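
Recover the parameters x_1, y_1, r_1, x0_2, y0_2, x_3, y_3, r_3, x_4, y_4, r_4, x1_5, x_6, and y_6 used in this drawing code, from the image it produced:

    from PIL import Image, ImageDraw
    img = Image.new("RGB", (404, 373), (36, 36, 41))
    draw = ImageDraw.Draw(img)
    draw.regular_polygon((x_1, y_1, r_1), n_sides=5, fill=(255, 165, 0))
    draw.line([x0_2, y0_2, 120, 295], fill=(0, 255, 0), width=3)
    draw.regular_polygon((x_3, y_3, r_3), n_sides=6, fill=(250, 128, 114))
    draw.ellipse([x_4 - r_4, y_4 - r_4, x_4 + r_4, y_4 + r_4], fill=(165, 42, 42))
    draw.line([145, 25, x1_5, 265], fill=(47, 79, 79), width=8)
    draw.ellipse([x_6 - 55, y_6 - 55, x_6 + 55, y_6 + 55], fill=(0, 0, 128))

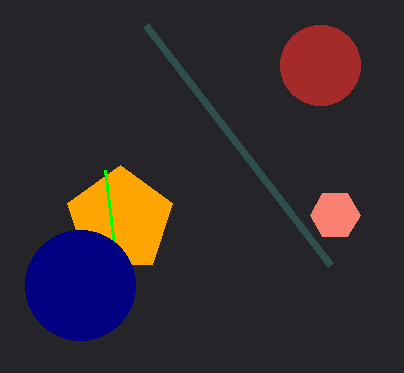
x_1 = 120
y_1 = 220
r_1 = 55
x0_2 = 105
y0_2 = 170
x_3 = 335
y_3 = 215
r_3 = 25
x_4 = 320
y_4 = 65
r_4 = 40
x1_5 = 330
x_6 = 80
y_6 = 285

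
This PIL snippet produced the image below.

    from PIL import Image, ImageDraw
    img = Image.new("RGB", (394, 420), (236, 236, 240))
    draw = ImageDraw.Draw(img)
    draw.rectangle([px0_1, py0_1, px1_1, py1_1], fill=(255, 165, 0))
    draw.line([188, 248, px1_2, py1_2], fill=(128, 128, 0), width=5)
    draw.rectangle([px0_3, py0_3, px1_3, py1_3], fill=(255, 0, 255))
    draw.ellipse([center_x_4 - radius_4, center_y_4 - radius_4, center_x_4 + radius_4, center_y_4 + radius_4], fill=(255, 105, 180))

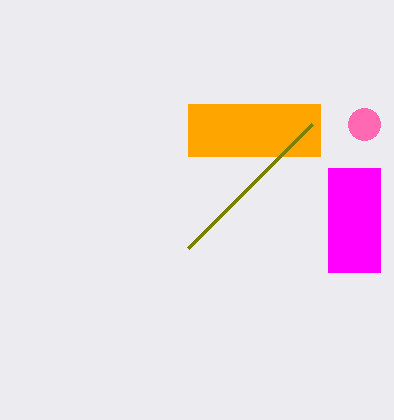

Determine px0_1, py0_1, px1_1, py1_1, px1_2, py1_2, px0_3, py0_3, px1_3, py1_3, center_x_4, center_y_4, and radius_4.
px0_1 = 188, py0_1 = 104, px1_1 = 320, py1_1 = 156, px1_2 = 312, py1_2 = 124, px0_3 = 328, py0_3 = 168, px1_3 = 380, py1_3 = 272, center_x_4 = 364, center_y_4 = 124, radius_4 = 16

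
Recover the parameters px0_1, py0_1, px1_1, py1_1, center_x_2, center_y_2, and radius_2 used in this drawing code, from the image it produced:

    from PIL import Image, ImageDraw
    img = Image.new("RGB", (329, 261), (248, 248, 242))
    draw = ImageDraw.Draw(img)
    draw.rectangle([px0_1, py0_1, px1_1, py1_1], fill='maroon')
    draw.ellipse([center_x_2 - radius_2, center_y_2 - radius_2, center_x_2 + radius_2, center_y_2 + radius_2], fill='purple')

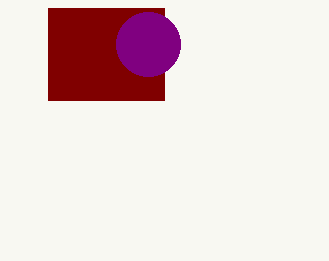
px0_1 = 48; py0_1 = 8; px1_1 = 164; py1_1 = 100; center_x_2 = 148; center_y_2 = 44; radius_2 = 32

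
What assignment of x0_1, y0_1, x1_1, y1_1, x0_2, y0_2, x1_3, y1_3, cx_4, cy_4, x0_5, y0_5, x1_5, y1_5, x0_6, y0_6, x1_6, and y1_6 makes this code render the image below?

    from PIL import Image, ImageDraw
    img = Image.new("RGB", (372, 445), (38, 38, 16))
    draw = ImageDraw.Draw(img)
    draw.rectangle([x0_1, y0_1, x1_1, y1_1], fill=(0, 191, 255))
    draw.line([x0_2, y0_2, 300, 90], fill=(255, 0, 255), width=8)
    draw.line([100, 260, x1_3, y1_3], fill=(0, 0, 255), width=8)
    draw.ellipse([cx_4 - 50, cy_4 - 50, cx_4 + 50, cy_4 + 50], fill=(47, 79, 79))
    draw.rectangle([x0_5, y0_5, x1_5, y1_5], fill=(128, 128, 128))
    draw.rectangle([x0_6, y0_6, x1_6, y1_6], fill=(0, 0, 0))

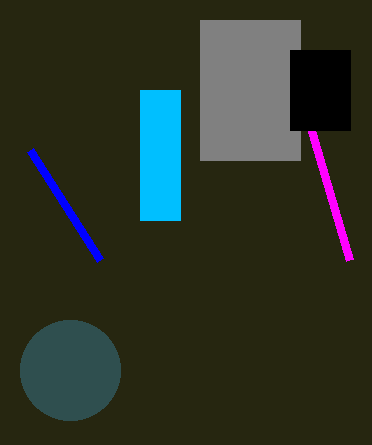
x0_1 = 140, y0_1 = 90, x1_1 = 180, y1_1 = 220, x0_2 = 350, y0_2 = 260, x1_3 = 30, y1_3 = 150, cx_4 = 70, cy_4 = 370, x0_5 = 200, y0_5 = 20, x1_5 = 300, y1_5 = 160, x0_6 = 290, y0_6 = 50, x1_6 = 350, y1_6 = 130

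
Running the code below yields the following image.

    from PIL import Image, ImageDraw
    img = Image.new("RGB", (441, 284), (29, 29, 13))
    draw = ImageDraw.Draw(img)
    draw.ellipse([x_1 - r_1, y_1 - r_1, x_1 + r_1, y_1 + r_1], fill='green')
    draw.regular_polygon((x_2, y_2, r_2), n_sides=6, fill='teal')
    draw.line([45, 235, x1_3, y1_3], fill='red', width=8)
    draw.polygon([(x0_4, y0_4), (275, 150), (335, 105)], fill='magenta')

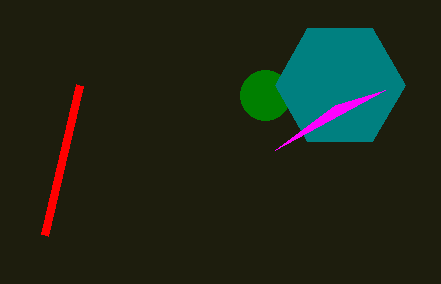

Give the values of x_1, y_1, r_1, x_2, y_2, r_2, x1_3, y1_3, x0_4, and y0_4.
x_1 = 265
y_1 = 95
r_1 = 25
x_2 = 340
y_2 = 85
r_2 = 65
x1_3 = 80
y1_3 = 85
x0_4 = 385
y0_4 = 90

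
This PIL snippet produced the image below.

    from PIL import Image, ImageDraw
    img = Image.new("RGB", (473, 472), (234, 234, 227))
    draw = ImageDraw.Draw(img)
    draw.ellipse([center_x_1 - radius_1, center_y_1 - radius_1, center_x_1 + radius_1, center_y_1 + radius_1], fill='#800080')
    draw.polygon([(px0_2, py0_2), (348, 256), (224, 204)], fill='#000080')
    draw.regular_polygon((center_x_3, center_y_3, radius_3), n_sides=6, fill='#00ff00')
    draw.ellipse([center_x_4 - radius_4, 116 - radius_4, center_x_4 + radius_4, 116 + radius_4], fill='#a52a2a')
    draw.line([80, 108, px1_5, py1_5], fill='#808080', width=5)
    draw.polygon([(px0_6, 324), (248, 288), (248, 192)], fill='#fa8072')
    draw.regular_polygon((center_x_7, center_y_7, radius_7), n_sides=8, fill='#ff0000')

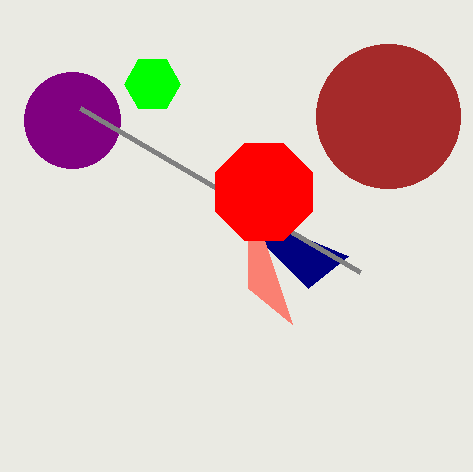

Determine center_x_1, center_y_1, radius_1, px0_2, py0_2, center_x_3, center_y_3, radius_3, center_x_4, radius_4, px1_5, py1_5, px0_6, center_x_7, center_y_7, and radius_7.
center_x_1 = 72; center_y_1 = 120; radius_1 = 48; px0_2 = 308; py0_2 = 288; center_x_3 = 152; center_y_3 = 84; radius_3 = 28; center_x_4 = 388; radius_4 = 72; px1_5 = 360; py1_5 = 272; px0_6 = 292; center_x_7 = 264; center_y_7 = 192; radius_7 = 52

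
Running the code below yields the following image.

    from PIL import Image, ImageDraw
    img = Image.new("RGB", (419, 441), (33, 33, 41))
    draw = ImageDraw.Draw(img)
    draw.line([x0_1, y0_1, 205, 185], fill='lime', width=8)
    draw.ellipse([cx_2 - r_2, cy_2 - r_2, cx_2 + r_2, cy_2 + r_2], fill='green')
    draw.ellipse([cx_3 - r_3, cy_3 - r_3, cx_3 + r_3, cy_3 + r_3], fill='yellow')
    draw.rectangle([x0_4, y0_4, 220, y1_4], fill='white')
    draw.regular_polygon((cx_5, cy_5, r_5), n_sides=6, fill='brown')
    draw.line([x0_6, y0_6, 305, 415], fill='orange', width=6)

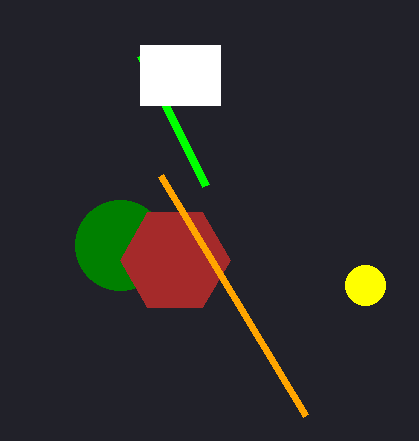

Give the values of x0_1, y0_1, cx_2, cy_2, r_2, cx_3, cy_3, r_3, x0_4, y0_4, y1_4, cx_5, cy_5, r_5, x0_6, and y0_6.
x0_1 = 140
y0_1 = 55
cx_2 = 120
cy_2 = 245
r_2 = 45
cx_3 = 365
cy_3 = 285
r_3 = 20
x0_4 = 140
y0_4 = 45
y1_4 = 105
cx_5 = 175
cy_5 = 260
r_5 = 55
x0_6 = 160
y0_6 = 175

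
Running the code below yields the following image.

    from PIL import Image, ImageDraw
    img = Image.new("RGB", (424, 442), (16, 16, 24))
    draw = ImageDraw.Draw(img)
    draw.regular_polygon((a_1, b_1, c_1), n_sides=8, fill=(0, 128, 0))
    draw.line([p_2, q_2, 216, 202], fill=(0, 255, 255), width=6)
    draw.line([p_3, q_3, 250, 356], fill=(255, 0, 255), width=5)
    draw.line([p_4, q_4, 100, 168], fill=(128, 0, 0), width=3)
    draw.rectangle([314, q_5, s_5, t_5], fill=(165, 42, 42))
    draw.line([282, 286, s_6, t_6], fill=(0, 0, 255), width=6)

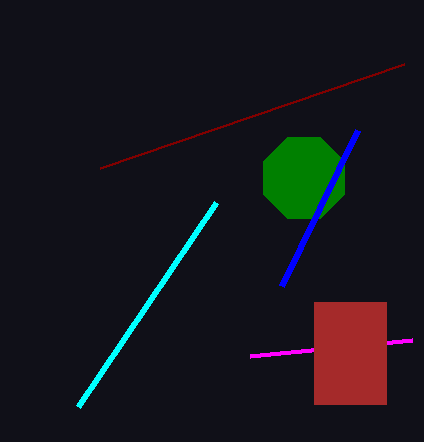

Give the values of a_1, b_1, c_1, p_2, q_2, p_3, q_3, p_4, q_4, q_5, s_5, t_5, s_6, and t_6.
a_1 = 304
b_1 = 178
c_1 = 44
p_2 = 78
q_2 = 406
p_3 = 412
q_3 = 340
p_4 = 404
q_4 = 64
q_5 = 302
s_5 = 386
t_5 = 404
s_6 = 358
t_6 = 130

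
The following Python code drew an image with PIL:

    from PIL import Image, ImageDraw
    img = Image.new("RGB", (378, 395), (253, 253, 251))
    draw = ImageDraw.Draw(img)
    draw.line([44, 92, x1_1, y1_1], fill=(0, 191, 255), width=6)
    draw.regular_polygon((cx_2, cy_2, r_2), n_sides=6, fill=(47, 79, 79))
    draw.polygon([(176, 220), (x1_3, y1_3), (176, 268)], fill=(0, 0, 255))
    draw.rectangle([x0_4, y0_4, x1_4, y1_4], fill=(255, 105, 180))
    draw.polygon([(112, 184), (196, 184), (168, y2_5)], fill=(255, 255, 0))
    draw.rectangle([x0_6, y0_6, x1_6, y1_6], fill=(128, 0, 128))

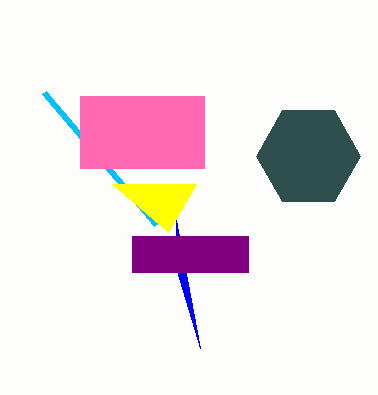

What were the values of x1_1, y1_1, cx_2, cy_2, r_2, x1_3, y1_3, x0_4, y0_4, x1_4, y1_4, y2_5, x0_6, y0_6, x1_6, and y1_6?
x1_1 = 156; y1_1 = 224; cx_2 = 308; cy_2 = 156; r_2 = 52; x1_3 = 200; y1_3 = 348; x0_4 = 80; y0_4 = 96; x1_4 = 204; y1_4 = 168; y2_5 = 232; x0_6 = 132; y0_6 = 236; x1_6 = 248; y1_6 = 272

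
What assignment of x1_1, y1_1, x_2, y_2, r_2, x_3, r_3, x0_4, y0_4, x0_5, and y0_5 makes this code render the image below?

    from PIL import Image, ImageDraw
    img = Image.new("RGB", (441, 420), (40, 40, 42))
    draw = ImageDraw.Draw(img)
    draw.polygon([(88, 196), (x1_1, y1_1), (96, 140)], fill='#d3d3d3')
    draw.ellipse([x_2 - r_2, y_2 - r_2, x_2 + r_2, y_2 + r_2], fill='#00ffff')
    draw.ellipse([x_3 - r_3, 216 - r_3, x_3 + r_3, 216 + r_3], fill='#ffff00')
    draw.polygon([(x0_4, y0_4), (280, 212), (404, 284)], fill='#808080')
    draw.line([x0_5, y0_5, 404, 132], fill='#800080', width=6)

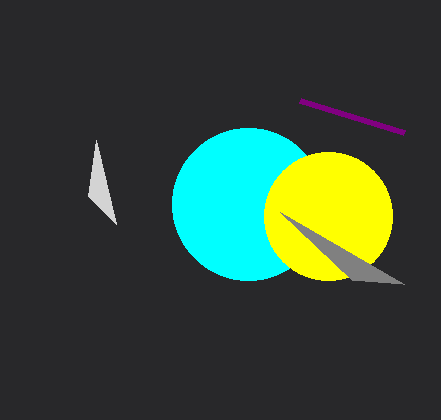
x1_1 = 116; y1_1 = 224; x_2 = 248; y_2 = 204; r_2 = 76; x_3 = 328; r_3 = 64; x0_4 = 352; y0_4 = 280; x0_5 = 300; y0_5 = 100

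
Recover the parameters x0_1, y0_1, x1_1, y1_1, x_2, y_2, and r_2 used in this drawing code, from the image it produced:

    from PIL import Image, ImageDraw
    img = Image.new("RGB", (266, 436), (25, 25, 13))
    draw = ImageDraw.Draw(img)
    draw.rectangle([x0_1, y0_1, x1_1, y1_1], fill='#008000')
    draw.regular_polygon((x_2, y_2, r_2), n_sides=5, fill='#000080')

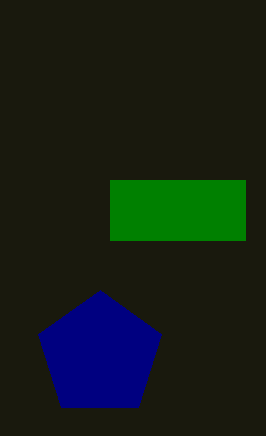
x0_1 = 110; y0_1 = 180; x1_1 = 245; y1_1 = 240; x_2 = 100; y_2 = 355; r_2 = 65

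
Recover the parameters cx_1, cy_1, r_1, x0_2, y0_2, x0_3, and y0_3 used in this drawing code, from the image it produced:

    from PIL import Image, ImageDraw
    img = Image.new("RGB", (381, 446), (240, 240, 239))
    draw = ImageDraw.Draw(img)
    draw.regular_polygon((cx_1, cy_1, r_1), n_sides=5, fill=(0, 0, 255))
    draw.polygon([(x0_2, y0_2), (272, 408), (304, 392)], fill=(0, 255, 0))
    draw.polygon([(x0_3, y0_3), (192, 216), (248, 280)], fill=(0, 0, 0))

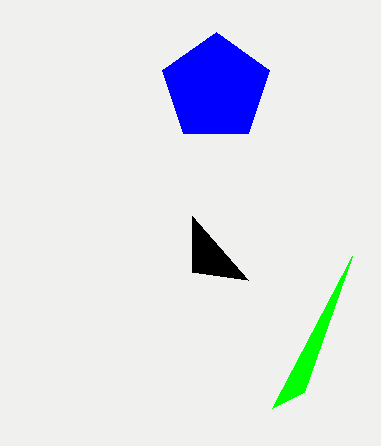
cx_1 = 216
cy_1 = 88
r_1 = 56
x0_2 = 352
y0_2 = 256
x0_3 = 192
y0_3 = 272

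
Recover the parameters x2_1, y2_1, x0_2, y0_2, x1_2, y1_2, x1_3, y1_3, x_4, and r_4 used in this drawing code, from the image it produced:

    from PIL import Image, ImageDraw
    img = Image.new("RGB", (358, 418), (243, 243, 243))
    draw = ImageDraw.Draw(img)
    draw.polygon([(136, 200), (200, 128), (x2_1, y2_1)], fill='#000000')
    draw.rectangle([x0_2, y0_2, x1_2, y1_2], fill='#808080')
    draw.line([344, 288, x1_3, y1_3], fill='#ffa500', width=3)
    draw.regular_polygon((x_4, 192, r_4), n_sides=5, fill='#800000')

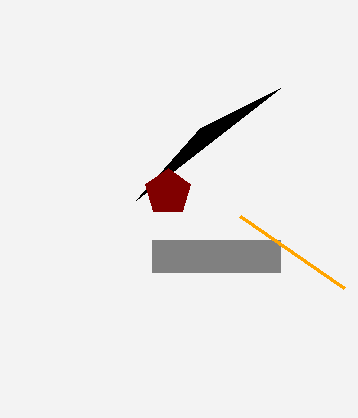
x2_1 = 280; y2_1 = 88; x0_2 = 152; y0_2 = 240; x1_2 = 280; y1_2 = 272; x1_3 = 240; y1_3 = 216; x_4 = 168; r_4 = 24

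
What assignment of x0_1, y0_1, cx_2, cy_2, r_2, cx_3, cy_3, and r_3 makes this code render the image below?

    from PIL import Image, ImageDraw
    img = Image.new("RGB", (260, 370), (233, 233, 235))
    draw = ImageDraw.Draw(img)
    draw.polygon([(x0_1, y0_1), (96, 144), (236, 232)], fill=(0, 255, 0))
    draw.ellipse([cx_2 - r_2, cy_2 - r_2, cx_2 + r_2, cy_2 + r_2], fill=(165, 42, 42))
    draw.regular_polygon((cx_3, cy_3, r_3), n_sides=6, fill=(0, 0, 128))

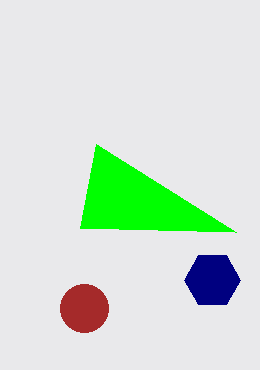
x0_1 = 80; y0_1 = 228; cx_2 = 84; cy_2 = 308; r_2 = 24; cx_3 = 212; cy_3 = 280; r_3 = 28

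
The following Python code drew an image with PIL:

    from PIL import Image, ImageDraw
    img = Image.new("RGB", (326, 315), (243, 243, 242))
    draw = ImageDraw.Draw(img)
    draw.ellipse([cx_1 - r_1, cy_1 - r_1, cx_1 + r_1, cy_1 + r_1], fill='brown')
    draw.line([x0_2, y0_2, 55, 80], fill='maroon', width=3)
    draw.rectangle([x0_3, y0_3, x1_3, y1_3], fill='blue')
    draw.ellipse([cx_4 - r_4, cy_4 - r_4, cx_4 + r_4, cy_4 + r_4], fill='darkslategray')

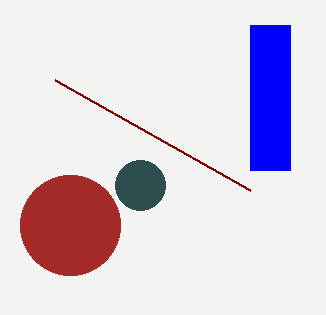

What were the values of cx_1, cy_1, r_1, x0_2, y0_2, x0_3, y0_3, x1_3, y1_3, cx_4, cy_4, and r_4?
cx_1 = 70; cy_1 = 225; r_1 = 50; x0_2 = 250; y0_2 = 190; x0_3 = 250; y0_3 = 25; x1_3 = 290; y1_3 = 170; cx_4 = 140; cy_4 = 185; r_4 = 25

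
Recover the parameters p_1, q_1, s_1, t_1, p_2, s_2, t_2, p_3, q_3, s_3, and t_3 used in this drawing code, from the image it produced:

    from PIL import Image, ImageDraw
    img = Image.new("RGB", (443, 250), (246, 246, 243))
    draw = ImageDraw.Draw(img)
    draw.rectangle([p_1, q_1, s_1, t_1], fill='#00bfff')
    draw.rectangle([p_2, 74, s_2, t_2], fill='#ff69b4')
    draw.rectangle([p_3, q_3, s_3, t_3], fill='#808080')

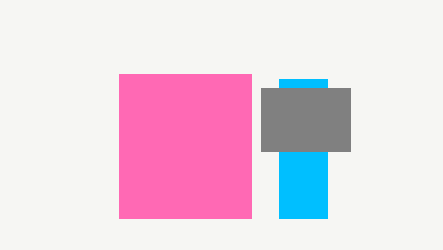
p_1 = 279
q_1 = 79
s_1 = 327
t_1 = 218
p_2 = 119
s_2 = 251
t_2 = 218
p_3 = 261
q_3 = 88
s_3 = 350
t_3 = 151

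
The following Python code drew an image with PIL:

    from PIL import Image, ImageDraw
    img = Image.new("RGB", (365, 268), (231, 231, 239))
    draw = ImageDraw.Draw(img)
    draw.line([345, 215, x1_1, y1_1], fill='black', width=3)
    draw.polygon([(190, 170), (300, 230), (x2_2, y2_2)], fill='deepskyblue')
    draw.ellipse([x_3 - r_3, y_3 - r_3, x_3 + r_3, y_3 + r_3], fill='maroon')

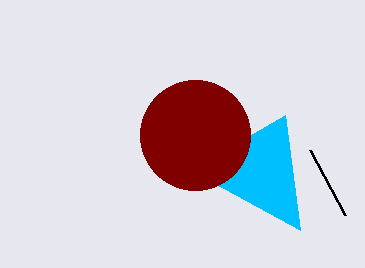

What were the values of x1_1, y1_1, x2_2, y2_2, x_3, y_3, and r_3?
x1_1 = 310, y1_1 = 150, x2_2 = 285, y2_2 = 115, x_3 = 195, y_3 = 135, r_3 = 55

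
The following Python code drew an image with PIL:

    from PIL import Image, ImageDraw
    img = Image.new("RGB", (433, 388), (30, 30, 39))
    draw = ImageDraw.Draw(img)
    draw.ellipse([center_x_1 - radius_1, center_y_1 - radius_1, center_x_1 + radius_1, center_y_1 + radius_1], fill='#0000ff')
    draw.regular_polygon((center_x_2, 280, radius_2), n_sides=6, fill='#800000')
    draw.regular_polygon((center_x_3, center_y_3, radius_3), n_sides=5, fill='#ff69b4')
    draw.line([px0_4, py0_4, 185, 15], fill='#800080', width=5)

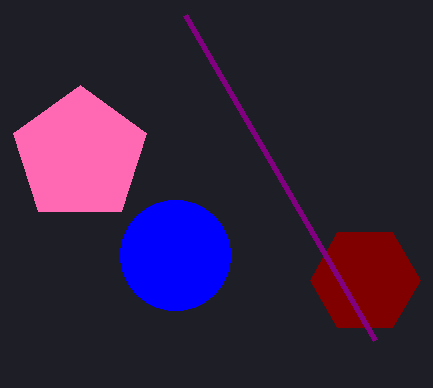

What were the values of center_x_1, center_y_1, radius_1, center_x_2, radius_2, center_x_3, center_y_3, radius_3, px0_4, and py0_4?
center_x_1 = 175, center_y_1 = 255, radius_1 = 55, center_x_2 = 365, radius_2 = 55, center_x_3 = 80, center_y_3 = 155, radius_3 = 70, px0_4 = 375, py0_4 = 340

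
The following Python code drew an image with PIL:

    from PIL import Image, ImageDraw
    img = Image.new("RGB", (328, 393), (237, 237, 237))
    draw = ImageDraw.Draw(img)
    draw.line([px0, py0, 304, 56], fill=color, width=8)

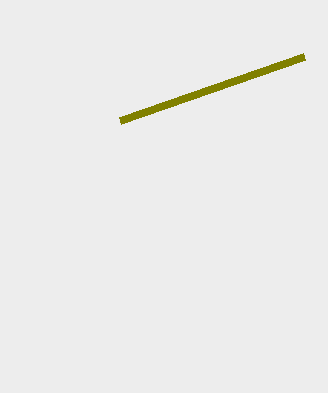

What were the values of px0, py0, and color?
px0 = 120, py0 = 120, color = 'olive'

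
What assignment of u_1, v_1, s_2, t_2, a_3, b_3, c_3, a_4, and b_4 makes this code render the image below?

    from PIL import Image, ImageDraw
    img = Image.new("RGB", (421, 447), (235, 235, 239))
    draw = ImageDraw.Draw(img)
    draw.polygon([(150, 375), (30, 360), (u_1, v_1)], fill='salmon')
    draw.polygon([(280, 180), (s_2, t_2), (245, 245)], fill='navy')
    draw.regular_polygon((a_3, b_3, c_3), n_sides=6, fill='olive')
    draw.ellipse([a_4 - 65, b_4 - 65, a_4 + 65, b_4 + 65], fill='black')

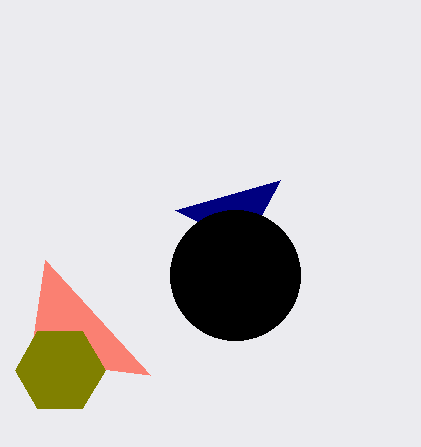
u_1 = 45, v_1 = 260, s_2 = 175, t_2 = 210, a_3 = 60, b_3 = 370, c_3 = 45, a_4 = 235, b_4 = 275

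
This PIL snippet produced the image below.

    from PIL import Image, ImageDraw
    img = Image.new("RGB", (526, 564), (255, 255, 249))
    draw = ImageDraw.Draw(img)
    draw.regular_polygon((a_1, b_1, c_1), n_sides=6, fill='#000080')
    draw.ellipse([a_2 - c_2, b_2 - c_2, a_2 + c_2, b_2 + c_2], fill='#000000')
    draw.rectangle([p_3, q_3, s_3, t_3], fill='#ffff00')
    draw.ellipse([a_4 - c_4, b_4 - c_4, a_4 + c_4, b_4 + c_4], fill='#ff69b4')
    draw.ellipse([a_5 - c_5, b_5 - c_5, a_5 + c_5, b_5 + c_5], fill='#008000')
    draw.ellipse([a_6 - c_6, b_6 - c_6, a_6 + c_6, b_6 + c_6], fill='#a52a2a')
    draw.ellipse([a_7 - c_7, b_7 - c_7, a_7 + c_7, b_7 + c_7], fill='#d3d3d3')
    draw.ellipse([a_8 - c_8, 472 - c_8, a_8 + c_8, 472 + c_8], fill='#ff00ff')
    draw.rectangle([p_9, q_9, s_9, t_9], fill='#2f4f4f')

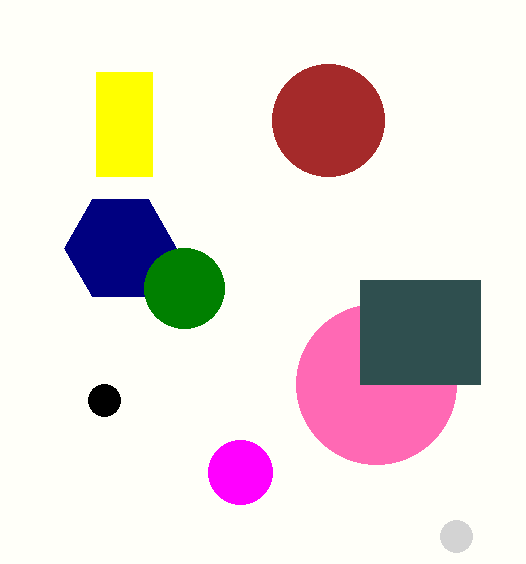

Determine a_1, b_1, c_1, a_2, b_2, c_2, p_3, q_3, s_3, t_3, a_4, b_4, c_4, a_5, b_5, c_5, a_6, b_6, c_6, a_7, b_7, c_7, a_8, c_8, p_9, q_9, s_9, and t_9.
a_1 = 120
b_1 = 248
c_1 = 56
a_2 = 104
b_2 = 400
c_2 = 16
p_3 = 96
q_3 = 72
s_3 = 152
t_3 = 176
a_4 = 376
b_4 = 384
c_4 = 80
a_5 = 184
b_5 = 288
c_5 = 40
a_6 = 328
b_6 = 120
c_6 = 56
a_7 = 456
b_7 = 536
c_7 = 16
a_8 = 240
c_8 = 32
p_9 = 360
q_9 = 280
s_9 = 480
t_9 = 384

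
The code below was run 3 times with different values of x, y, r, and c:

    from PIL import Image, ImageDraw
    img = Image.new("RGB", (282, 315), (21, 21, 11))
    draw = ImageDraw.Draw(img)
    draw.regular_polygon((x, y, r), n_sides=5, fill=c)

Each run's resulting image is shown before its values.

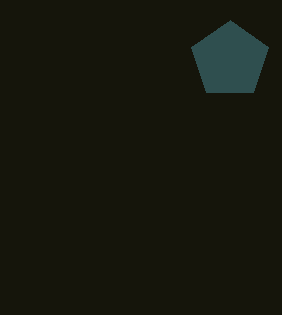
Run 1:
x = 230
y = 60
r = 40
c = 'darkslategray'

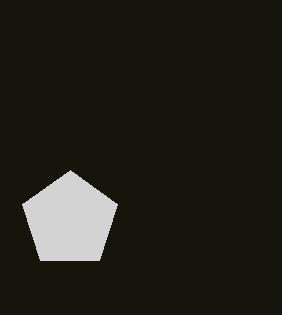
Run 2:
x = 70; y = 220; r = 50; c = 'lightgray'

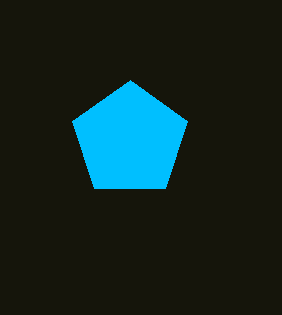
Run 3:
x = 130; y = 140; r = 60; c = 'deepskyblue'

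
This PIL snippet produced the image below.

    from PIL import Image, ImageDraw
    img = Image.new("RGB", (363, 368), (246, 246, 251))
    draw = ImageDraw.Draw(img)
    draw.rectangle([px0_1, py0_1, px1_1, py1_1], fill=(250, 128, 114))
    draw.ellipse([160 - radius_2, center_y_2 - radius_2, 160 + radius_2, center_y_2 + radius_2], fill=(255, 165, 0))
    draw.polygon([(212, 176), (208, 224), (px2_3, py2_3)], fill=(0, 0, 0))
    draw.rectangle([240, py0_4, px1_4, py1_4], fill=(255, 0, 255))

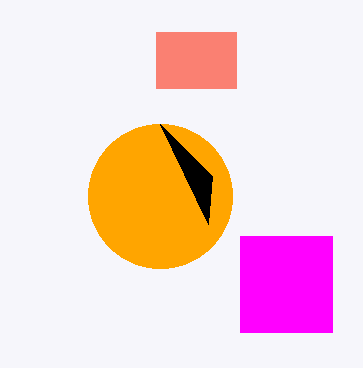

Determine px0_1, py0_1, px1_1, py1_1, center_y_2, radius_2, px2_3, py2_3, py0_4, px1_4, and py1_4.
px0_1 = 156
py0_1 = 32
px1_1 = 236
py1_1 = 88
center_y_2 = 196
radius_2 = 72
px2_3 = 160
py2_3 = 124
py0_4 = 236
px1_4 = 332
py1_4 = 332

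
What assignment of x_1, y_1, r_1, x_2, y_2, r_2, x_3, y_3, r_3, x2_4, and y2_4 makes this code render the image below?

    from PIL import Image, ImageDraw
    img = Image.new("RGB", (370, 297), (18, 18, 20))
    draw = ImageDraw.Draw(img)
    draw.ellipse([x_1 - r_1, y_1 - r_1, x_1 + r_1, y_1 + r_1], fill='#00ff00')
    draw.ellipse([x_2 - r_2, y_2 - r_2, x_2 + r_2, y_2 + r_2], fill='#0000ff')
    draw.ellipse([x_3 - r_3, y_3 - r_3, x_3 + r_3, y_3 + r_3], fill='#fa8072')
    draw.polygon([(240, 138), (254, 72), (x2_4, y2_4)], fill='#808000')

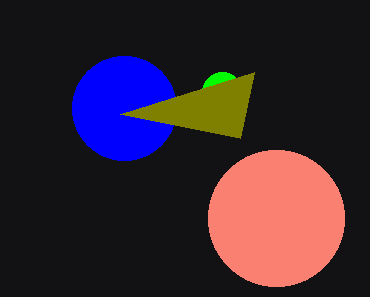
x_1 = 222; y_1 = 92; r_1 = 20; x_2 = 124; y_2 = 108; r_2 = 52; x_3 = 276; y_3 = 218; r_3 = 68; x2_4 = 120; y2_4 = 114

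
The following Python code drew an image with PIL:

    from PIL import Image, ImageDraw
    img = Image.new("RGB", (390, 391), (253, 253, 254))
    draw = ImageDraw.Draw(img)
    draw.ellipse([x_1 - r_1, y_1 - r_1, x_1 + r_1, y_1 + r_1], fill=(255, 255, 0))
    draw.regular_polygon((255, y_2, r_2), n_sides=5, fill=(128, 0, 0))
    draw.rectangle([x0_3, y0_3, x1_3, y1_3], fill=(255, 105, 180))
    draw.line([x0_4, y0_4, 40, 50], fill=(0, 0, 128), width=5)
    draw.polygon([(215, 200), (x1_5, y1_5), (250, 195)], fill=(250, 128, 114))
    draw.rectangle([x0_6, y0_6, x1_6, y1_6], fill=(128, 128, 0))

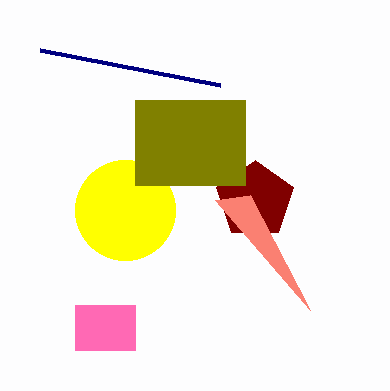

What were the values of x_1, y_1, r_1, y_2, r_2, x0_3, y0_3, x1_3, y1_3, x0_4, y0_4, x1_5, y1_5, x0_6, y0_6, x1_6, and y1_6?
x_1 = 125, y_1 = 210, r_1 = 50, y_2 = 200, r_2 = 40, x0_3 = 75, y0_3 = 305, x1_3 = 135, y1_3 = 350, x0_4 = 220, y0_4 = 85, x1_5 = 310, y1_5 = 310, x0_6 = 135, y0_6 = 100, x1_6 = 245, y1_6 = 185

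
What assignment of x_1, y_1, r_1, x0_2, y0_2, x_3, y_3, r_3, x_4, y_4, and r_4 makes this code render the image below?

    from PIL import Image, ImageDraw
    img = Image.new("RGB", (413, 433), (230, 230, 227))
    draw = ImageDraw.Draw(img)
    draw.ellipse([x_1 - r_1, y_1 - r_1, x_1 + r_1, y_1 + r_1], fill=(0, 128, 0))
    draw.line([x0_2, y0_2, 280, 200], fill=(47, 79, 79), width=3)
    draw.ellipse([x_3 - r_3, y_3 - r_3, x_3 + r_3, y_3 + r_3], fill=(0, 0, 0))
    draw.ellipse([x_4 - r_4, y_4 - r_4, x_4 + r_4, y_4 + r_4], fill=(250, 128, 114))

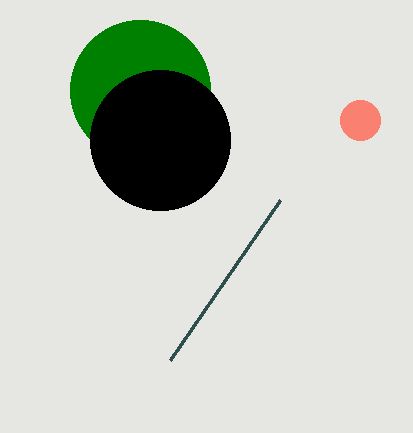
x_1 = 140; y_1 = 90; r_1 = 70; x0_2 = 170; y0_2 = 360; x_3 = 160; y_3 = 140; r_3 = 70; x_4 = 360; y_4 = 120; r_4 = 20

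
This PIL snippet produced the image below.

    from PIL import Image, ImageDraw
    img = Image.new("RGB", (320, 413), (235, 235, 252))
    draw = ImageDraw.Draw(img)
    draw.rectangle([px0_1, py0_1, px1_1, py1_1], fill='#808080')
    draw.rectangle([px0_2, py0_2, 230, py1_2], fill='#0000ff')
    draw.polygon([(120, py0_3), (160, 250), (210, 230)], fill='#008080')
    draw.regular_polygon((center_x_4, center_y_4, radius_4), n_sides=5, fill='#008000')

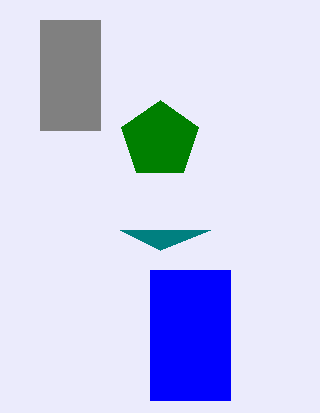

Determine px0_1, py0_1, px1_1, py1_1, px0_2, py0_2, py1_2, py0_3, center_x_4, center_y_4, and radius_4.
px0_1 = 40
py0_1 = 20
px1_1 = 100
py1_1 = 130
px0_2 = 150
py0_2 = 270
py1_2 = 400
py0_3 = 230
center_x_4 = 160
center_y_4 = 140
radius_4 = 40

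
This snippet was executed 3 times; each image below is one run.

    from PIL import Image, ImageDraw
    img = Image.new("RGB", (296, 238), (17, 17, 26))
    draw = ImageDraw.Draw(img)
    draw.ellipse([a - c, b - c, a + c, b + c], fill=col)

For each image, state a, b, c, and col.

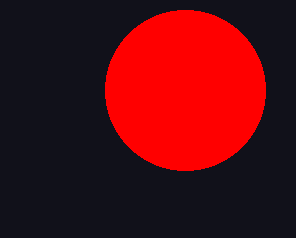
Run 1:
a = 185; b = 90; c = 80; col = 'red'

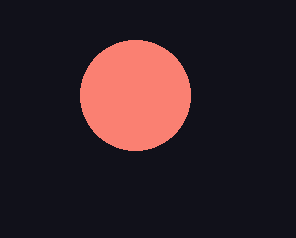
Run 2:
a = 135; b = 95; c = 55; col = 'salmon'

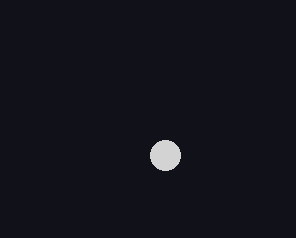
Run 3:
a = 165; b = 155; c = 15; col = 'lightgray'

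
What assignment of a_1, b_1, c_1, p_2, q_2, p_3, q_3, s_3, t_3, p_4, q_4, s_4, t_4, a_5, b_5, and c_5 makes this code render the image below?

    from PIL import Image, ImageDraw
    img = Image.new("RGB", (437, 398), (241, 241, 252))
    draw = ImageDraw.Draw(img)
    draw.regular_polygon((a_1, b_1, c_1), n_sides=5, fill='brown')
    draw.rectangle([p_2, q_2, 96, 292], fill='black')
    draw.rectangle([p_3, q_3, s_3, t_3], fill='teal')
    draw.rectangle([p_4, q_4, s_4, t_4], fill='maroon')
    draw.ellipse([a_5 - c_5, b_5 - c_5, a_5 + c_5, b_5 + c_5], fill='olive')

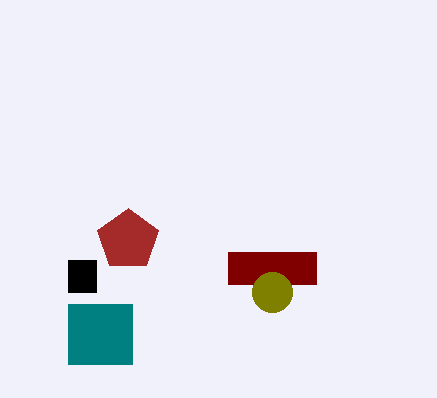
a_1 = 128
b_1 = 240
c_1 = 32
p_2 = 68
q_2 = 260
p_3 = 68
q_3 = 304
s_3 = 132
t_3 = 364
p_4 = 228
q_4 = 252
s_4 = 316
t_4 = 284
a_5 = 272
b_5 = 292
c_5 = 20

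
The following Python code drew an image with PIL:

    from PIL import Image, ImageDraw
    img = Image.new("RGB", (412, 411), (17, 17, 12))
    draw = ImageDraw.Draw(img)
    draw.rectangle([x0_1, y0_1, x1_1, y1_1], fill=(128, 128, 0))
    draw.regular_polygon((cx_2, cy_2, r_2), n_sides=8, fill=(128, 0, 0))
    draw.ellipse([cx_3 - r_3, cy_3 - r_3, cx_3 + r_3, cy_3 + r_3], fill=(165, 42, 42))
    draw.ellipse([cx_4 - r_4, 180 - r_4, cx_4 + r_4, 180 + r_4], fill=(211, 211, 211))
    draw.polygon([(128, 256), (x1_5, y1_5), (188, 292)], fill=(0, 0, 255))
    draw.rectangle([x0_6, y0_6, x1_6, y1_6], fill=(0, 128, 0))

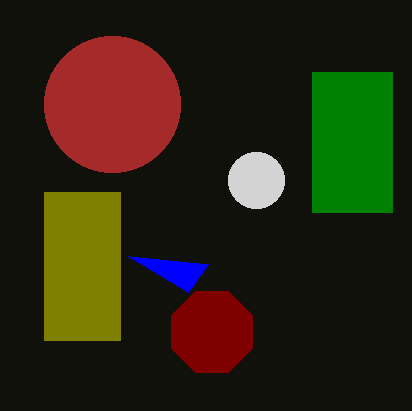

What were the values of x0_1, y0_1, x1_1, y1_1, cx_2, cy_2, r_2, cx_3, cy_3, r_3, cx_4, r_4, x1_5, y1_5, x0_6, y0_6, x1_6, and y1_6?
x0_1 = 44
y0_1 = 192
x1_1 = 120
y1_1 = 340
cx_2 = 212
cy_2 = 332
r_2 = 44
cx_3 = 112
cy_3 = 104
r_3 = 68
cx_4 = 256
r_4 = 28
x1_5 = 208
y1_5 = 264
x0_6 = 312
y0_6 = 72
x1_6 = 392
y1_6 = 212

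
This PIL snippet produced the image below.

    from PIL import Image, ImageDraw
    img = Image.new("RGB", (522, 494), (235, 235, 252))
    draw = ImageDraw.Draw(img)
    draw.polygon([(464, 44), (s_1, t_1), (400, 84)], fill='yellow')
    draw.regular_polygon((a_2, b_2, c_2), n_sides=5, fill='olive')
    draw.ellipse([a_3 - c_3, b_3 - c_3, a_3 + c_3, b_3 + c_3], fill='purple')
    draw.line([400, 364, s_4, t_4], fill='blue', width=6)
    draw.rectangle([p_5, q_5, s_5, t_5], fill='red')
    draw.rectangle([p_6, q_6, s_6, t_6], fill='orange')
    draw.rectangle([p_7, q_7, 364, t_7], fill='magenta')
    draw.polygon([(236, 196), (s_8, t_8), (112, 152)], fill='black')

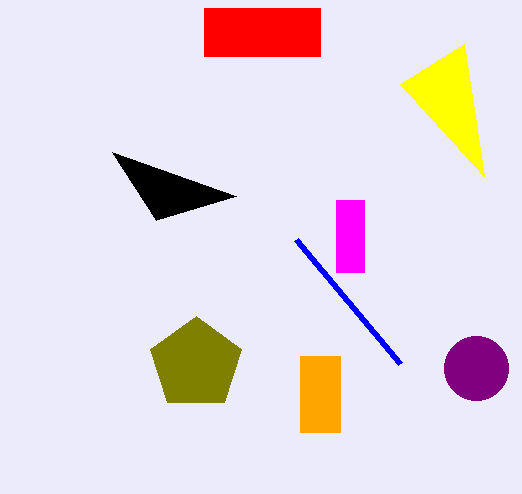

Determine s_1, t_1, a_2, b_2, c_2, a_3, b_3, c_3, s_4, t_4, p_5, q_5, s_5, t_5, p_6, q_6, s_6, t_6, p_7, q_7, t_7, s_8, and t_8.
s_1 = 484
t_1 = 176
a_2 = 196
b_2 = 364
c_2 = 48
a_3 = 476
b_3 = 368
c_3 = 32
s_4 = 296
t_4 = 240
p_5 = 204
q_5 = 8
s_5 = 320
t_5 = 56
p_6 = 300
q_6 = 356
s_6 = 340
t_6 = 432
p_7 = 336
q_7 = 200
t_7 = 272
s_8 = 156
t_8 = 220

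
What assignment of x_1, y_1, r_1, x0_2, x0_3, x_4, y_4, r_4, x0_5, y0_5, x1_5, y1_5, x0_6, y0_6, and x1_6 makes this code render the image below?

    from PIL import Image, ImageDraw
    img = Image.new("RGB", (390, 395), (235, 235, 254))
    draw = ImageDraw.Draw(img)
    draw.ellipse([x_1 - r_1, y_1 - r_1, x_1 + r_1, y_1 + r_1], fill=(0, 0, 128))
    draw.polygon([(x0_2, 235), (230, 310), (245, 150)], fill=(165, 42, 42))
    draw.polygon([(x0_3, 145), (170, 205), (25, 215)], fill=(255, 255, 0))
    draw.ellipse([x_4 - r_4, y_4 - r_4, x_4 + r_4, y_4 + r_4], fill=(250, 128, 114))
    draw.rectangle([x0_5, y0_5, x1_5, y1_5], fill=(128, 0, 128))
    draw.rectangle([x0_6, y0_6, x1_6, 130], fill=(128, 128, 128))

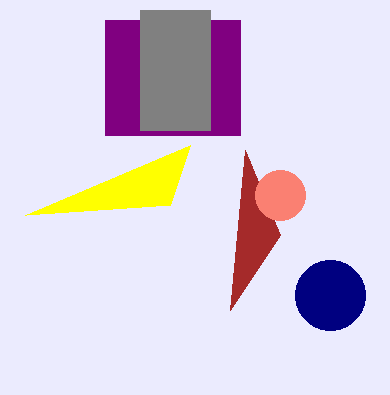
x_1 = 330; y_1 = 295; r_1 = 35; x0_2 = 280; x0_3 = 190; x_4 = 280; y_4 = 195; r_4 = 25; x0_5 = 105; y0_5 = 20; x1_5 = 240; y1_5 = 135; x0_6 = 140; y0_6 = 10; x1_6 = 210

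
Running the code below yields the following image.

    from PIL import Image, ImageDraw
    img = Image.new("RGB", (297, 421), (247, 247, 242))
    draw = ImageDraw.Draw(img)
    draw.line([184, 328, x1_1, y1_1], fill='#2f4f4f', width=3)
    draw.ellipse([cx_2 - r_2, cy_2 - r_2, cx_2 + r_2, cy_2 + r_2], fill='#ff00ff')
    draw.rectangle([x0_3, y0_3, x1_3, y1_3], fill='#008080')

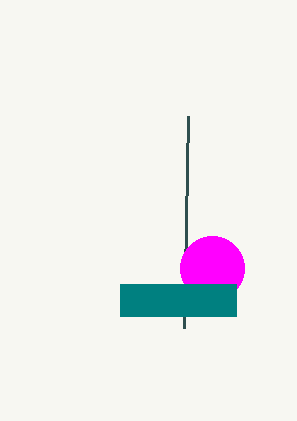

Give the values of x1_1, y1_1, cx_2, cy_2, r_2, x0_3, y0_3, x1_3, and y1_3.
x1_1 = 188, y1_1 = 116, cx_2 = 212, cy_2 = 268, r_2 = 32, x0_3 = 120, y0_3 = 284, x1_3 = 236, y1_3 = 316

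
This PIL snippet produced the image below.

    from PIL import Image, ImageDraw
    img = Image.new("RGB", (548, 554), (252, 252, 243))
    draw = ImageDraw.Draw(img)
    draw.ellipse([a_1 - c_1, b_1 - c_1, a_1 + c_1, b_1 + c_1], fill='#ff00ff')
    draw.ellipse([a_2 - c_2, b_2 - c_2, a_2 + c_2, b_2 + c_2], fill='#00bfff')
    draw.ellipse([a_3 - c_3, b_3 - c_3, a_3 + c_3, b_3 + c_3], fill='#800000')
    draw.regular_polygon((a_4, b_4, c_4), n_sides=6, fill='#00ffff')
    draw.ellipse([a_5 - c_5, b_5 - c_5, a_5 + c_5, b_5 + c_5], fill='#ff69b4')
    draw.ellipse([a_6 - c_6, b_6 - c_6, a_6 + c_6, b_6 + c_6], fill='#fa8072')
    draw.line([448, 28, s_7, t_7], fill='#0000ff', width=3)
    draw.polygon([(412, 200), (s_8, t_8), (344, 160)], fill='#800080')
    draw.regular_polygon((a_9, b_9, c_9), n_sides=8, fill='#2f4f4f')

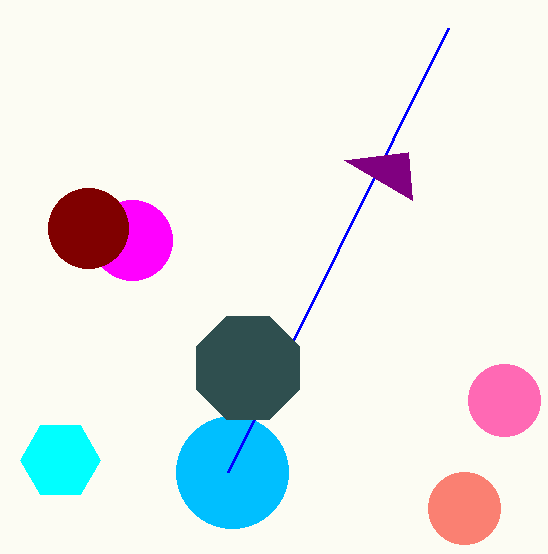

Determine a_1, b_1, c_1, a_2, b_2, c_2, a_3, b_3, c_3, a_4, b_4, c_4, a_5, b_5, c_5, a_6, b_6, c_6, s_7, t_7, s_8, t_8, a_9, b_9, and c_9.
a_1 = 132
b_1 = 240
c_1 = 40
a_2 = 232
b_2 = 472
c_2 = 56
a_3 = 88
b_3 = 228
c_3 = 40
a_4 = 60
b_4 = 460
c_4 = 40
a_5 = 504
b_5 = 400
c_5 = 36
a_6 = 464
b_6 = 508
c_6 = 36
s_7 = 228
t_7 = 472
s_8 = 408
t_8 = 152
a_9 = 248
b_9 = 368
c_9 = 56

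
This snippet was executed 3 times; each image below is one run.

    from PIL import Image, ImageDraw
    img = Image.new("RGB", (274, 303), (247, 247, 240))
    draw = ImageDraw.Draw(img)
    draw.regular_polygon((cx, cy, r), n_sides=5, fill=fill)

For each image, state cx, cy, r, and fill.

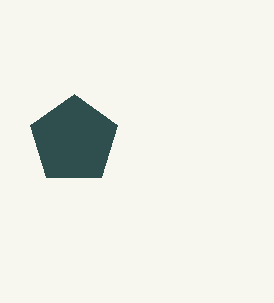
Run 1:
cx = 74
cy = 140
r = 46
fill = 'darkslategray'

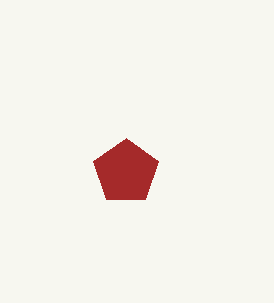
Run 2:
cx = 126; cy = 172; r = 34; fill = 'brown'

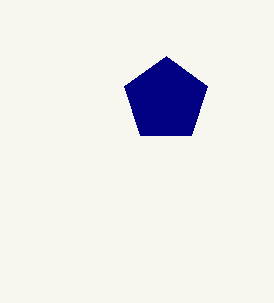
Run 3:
cx = 166, cy = 100, r = 44, fill = 'navy'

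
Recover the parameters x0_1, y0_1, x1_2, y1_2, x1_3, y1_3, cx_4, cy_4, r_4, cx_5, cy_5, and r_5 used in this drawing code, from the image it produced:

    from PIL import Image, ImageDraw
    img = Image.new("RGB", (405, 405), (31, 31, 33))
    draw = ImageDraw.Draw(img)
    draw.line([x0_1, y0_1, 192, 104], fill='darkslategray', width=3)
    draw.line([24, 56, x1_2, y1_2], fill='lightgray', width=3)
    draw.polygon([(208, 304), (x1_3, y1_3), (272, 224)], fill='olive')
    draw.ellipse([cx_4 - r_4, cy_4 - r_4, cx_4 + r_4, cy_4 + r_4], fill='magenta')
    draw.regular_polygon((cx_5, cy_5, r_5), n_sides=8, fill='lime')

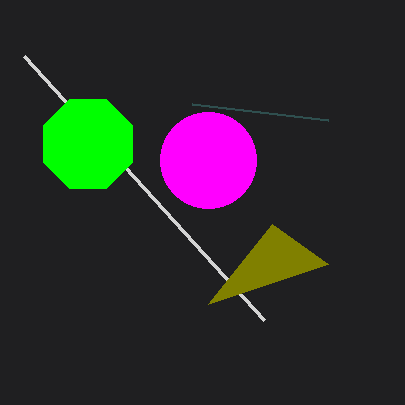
x0_1 = 328
y0_1 = 120
x1_2 = 264
y1_2 = 320
x1_3 = 328
y1_3 = 264
cx_4 = 208
cy_4 = 160
r_4 = 48
cx_5 = 88
cy_5 = 144
r_5 = 48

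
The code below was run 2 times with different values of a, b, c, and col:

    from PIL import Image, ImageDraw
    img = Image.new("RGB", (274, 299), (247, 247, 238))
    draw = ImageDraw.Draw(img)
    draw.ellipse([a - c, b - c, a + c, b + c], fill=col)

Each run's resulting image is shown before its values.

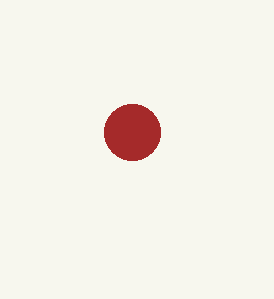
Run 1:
a = 132; b = 132; c = 28; col = 'brown'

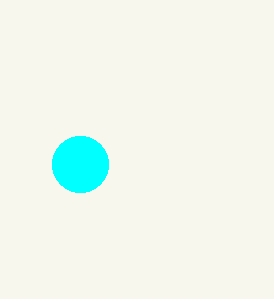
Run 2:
a = 80; b = 164; c = 28; col = 'cyan'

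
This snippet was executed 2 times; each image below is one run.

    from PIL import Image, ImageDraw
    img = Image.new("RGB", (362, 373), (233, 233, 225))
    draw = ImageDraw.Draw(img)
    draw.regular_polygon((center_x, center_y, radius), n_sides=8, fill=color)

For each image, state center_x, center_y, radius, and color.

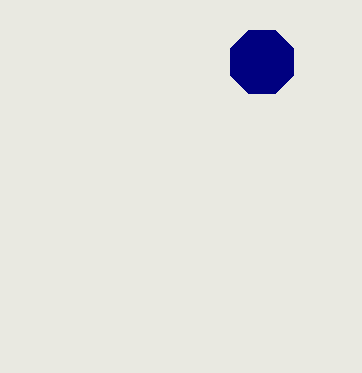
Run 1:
center_x = 262; center_y = 62; radius = 34; color = 'navy'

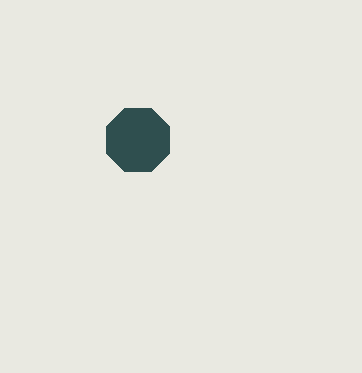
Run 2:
center_x = 138
center_y = 140
radius = 34
color = 'darkslategray'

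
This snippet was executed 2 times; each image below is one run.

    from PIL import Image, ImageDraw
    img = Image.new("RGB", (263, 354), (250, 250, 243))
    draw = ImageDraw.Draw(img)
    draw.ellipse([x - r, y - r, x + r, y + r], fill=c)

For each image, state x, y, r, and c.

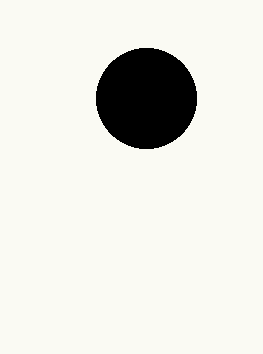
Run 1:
x = 146; y = 98; r = 50; c = 'black'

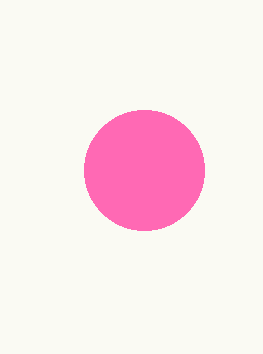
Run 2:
x = 144; y = 170; r = 60; c = 'hotpink'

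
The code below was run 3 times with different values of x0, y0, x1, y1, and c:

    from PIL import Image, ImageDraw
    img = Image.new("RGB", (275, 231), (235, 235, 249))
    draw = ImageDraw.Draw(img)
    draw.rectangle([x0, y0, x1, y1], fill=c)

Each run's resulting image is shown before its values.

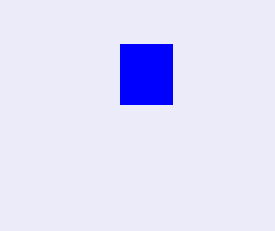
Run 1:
x0 = 120, y0 = 44, x1 = 172, y1 = 104, c = 'blue'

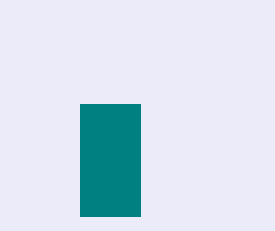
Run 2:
x0 = 80
y0 = 104
x1 = 140
y1 = 216
c = 'teal'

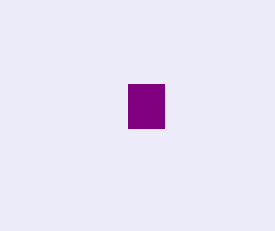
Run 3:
x0 = 128, y0 = 84, x1 = 164, y1 = 128, c = 'purple'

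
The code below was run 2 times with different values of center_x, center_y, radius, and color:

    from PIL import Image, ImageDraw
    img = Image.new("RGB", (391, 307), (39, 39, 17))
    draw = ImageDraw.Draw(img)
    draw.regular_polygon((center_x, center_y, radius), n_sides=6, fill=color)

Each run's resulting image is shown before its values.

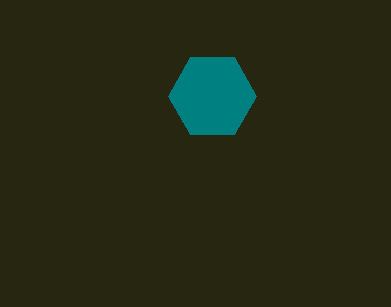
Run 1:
center_x = 212
center_y = 96
radius = 44
color = 'teal'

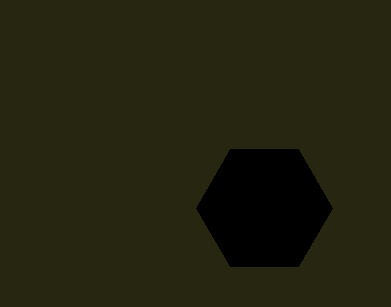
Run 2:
center_x = 264; center_y = 208; radius = 68; color = 'black'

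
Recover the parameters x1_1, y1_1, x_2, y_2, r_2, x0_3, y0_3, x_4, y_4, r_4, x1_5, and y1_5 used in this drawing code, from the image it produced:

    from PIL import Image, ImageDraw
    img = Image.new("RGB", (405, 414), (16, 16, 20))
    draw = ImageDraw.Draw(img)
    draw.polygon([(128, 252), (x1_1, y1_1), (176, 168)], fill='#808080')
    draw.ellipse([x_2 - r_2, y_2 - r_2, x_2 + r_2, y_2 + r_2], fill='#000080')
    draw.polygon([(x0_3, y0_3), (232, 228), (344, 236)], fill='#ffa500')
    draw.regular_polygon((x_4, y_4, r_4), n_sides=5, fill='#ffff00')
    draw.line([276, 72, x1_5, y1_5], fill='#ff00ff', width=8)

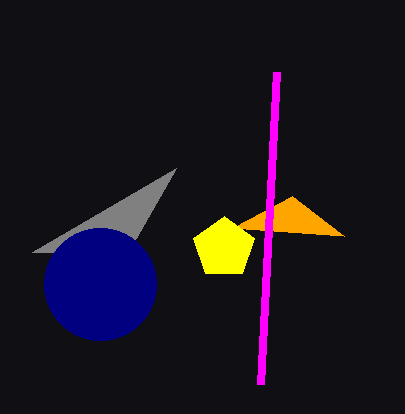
x1_1 = 32
y1_1 = 252
x_2 = 100
y_2 = 284
r_2 = 56
x0_3 = 292
y0_3 = 196
x_4 = 224
y_4 = 248
r_4 = 32
x1_5 = 260
y1_5 = 384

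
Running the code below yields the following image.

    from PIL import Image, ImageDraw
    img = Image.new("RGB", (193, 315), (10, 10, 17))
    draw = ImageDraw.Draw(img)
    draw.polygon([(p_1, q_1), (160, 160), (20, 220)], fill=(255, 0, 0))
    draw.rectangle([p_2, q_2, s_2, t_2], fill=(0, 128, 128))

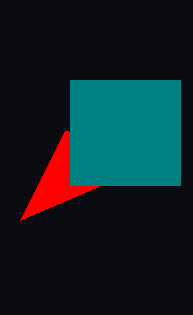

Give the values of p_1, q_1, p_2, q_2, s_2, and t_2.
p_1 = 65, q_1 = 130, p_2 = 70, q_2 = 80, s_2 = 180, t_2 = 185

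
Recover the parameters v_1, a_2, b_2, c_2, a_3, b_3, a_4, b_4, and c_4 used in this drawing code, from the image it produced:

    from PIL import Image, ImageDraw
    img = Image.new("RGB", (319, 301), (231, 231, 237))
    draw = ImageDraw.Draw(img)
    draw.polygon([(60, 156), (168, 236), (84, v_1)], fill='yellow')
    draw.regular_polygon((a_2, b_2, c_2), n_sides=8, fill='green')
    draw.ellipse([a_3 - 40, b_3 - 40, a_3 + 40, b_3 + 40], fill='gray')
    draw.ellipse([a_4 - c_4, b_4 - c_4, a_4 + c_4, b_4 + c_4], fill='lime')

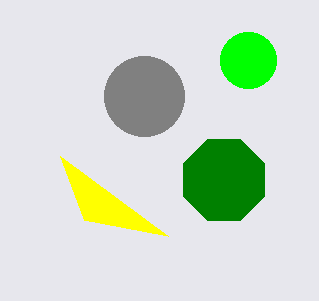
v_1 = 220
a_2 = 224
b_2 = 180
c_2 = 44
a_3 = 144
b_3 = 96
a_4 = 248
b_4 = 60
c_4 = 28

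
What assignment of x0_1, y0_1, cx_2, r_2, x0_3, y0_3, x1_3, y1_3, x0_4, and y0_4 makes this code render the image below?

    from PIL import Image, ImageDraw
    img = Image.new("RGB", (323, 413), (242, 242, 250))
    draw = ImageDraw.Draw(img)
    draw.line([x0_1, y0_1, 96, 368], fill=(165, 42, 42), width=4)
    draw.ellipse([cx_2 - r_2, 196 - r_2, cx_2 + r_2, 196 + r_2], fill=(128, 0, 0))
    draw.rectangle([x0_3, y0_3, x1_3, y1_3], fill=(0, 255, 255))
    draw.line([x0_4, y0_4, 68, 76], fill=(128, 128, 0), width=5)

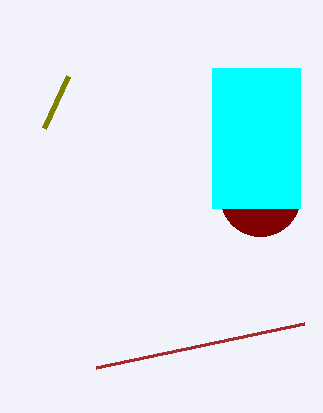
x0_1 = 304, y0_1 = 324, cx_2 = 260, r_2 = 40, x0_3 = 212, y0_3 = 68, x1_3 = 300, y1_3 = 208, x0_4 = 44, y0_4 = 128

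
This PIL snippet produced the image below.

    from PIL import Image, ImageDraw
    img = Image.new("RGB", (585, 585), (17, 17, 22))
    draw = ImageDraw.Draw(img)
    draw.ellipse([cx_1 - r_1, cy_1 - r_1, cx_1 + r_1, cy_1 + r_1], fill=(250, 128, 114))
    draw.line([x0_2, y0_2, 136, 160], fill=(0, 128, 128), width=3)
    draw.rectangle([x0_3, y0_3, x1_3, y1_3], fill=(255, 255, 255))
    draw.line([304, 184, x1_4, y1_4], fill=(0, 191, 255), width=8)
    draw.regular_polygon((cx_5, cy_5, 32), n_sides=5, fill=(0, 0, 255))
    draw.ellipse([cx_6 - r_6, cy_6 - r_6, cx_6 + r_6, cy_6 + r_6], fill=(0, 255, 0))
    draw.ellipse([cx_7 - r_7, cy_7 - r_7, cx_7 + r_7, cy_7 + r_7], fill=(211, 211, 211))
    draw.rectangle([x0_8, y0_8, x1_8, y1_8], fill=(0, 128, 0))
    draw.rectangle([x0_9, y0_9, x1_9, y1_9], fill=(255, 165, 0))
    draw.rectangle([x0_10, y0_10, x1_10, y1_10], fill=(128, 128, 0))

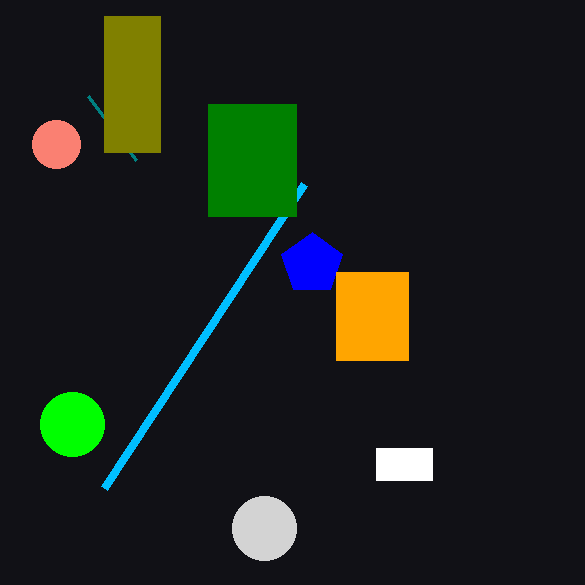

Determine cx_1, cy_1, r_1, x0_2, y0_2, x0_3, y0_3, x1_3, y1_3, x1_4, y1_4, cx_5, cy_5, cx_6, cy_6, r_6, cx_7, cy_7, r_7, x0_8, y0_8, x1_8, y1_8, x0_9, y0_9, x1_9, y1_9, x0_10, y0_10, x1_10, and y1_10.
cx_1 = 56, cy_1 = 144, r_1 = 24, x0_2 = 88, y0_2 = 96, x0_3 = 376, y0_3 = 448, x1_3 = 432, y1_3 = 480, x1_4 = 104, y1_4 = 488, cx_5 = 312, cy_5 = 264, cx_6 = 72, cy_6 = 424, r_6 = 32, cx_7 = 264, cy_7 = 528, r_7 = 32, x0_8 = 208, y0_8 = 104, x1_8 = 296, y1_8 = 216, x0_9 = 336, y0_9 = 272, x1_9 = 408, y1_9 = 360, x0_10 = 104, y0_10 = 16, x1_10 = 160, y1_10 = 152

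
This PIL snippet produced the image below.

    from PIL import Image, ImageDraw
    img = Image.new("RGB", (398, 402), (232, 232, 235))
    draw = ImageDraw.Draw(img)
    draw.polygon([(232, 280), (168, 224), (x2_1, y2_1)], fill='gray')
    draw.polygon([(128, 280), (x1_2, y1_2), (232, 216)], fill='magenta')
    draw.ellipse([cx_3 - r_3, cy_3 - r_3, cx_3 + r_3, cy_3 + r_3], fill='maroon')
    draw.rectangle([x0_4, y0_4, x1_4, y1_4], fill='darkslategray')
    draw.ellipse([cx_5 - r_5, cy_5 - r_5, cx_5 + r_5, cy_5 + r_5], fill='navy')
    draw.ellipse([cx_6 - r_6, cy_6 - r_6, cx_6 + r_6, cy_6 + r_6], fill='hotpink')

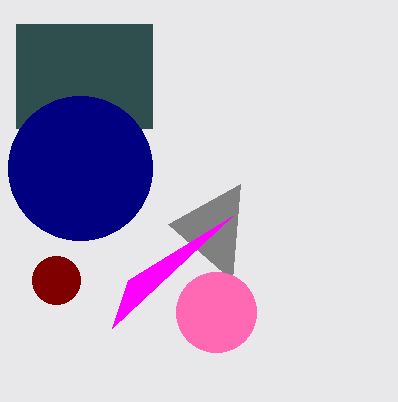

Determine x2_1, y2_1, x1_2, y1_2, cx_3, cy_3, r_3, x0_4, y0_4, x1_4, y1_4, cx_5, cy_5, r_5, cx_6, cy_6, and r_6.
x2_1 = 240; y2_1 = 184; x1_2 = 112; y1_2 = 328; cx_3 = 56; cy_3 = 280; r_3 = 24; x0_4 = 16; y0_4 = 24; x1_4 = 152; y1_4 = 128; cx_5 = 80; cy_5 = 168; r_5 = 72; cx_6 = 216; cy_6 = 312; r_6 = 40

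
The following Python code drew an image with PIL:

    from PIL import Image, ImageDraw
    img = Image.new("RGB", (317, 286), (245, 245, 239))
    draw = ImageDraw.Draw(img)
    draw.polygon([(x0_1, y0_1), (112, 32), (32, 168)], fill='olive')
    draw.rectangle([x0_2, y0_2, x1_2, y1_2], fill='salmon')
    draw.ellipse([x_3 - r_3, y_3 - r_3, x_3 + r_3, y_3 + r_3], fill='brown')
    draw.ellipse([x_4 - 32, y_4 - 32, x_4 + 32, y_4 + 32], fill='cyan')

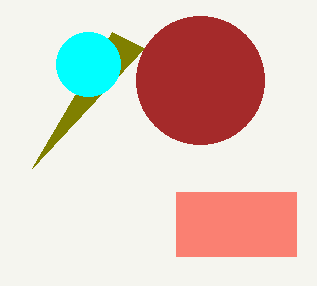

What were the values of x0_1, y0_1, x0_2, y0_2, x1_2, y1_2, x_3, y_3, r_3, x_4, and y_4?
x0_1 = 144
y0_1 = 48
x0_2 = 176
y0_2 = 192
x1_2 = 296
y1_2 = 256
x_3 = 200
y_3 = 80
r_3 = 64
x_4 = 88
y_4 = 64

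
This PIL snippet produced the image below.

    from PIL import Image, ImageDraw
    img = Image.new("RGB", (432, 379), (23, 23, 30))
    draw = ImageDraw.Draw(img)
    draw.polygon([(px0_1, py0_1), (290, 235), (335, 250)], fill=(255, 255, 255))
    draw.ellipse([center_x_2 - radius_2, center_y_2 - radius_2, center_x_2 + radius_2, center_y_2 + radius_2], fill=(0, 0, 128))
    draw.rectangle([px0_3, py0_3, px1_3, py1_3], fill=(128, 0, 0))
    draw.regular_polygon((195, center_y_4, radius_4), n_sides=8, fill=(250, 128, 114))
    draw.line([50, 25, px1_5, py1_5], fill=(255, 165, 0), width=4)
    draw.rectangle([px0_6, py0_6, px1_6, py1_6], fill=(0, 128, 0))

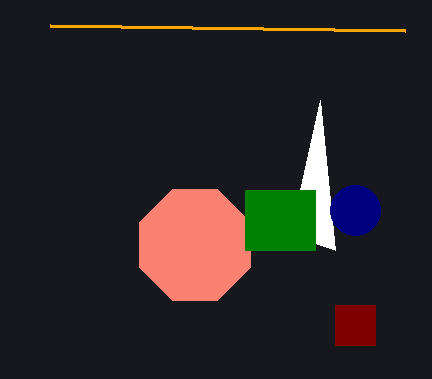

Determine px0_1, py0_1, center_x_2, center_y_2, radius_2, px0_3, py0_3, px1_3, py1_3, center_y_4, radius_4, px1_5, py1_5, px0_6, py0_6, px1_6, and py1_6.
px0_1 = 320; py0_1 = 100; center_x_2 = 355; center_y_2 = 210; radius_2 = 25; px0_3 = 335; py0_3 = 305; px1_3 = 375; py1_3 = 345; center_y_4 = 245; radius_4 = 60; px1_5 = 405; py1_5 = 30; px0_6 = 245; py0_6 = 190; px1_6 = 315; py1_6 = 250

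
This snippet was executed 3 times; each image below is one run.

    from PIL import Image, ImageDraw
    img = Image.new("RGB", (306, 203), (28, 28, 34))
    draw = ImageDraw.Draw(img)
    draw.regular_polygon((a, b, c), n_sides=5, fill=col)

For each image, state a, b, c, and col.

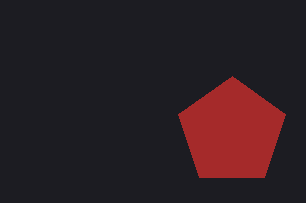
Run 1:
a = 232, b = 132, c = 56, col = 'brown'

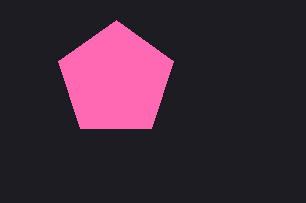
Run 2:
a = 116; b = 80; c = 60; col = 'hotpink'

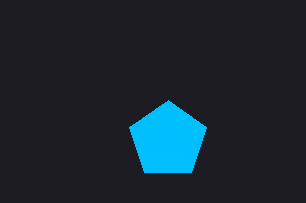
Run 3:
a = 168; b = 140; c = 40; col = 'deepskyblue'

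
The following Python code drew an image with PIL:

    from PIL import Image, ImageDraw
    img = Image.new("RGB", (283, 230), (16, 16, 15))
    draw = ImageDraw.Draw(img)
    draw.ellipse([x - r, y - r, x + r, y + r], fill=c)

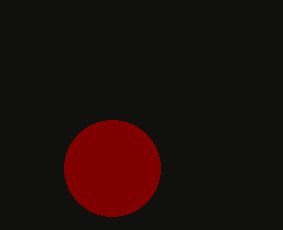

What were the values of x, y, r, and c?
x = 112, y = 168, r = 48, c = 'maroon'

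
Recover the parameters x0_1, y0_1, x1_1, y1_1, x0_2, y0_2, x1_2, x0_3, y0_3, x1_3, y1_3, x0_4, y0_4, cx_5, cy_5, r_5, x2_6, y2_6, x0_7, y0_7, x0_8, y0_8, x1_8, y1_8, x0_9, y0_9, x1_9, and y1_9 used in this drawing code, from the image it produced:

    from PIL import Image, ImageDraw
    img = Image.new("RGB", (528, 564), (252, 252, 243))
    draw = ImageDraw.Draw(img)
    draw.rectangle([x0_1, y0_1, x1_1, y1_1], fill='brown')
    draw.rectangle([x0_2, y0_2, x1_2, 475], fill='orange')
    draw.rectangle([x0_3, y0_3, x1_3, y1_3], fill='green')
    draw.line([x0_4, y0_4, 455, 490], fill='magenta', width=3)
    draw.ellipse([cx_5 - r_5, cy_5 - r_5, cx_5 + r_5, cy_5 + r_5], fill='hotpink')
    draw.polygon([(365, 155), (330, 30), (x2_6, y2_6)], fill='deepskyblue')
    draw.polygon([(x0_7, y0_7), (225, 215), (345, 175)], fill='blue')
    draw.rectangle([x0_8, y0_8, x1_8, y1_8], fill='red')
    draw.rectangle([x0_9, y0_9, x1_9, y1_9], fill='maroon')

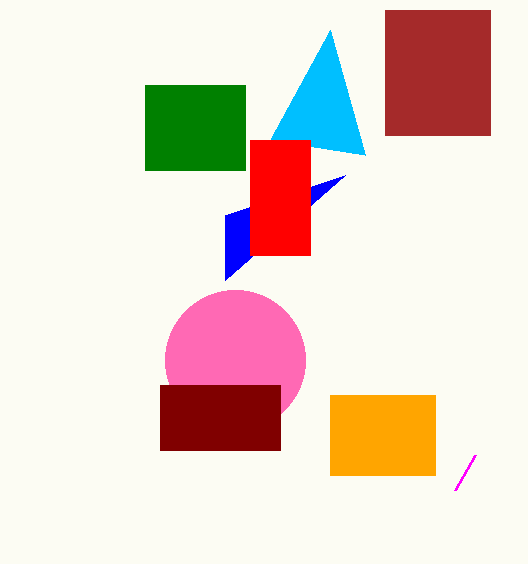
x0_1 = 385, y0_1 = 10, x1_1 = 490, y1_1 = 135, x0_2 = 330, y0_2 = 395, x1_2 = 435, x0_3 = 145, y0_3 = 85, x1_3 = 245, y1_3 = 170, x0_4 = 475, y0_4 = 455, cx_5 = 235, cy_5 = 360, r_5 = 70, x2_6 = 270, y2_6 = 140, x0_7 = 225, y0_7 = 280, x0_8 = 250, y0_8 = 140, x1_8 = 310, y1_8 = 255, x0_9 = 160, y0_9 = 385, x1_9 = 280, y1_9 = 450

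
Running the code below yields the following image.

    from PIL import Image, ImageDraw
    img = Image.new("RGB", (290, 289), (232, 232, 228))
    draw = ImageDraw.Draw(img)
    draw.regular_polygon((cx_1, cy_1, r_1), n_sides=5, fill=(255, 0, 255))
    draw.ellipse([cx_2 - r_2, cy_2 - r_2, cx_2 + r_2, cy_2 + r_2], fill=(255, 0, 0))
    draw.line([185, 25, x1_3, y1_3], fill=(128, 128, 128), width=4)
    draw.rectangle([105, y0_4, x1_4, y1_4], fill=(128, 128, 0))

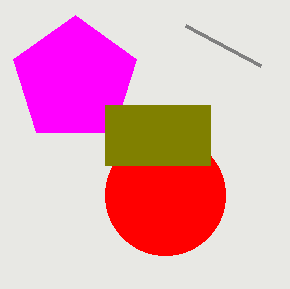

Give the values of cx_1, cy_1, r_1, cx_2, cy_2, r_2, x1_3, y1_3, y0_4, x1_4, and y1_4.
cx_1 = 75
cy_1 = 80
r_1 = 65
cx_2 = 165
cy_2 = 195
r_2 = 60
x1_3 = 260
y1_3 = 65
y0_4 = 105
x1_4 = 210
y1_4 = 165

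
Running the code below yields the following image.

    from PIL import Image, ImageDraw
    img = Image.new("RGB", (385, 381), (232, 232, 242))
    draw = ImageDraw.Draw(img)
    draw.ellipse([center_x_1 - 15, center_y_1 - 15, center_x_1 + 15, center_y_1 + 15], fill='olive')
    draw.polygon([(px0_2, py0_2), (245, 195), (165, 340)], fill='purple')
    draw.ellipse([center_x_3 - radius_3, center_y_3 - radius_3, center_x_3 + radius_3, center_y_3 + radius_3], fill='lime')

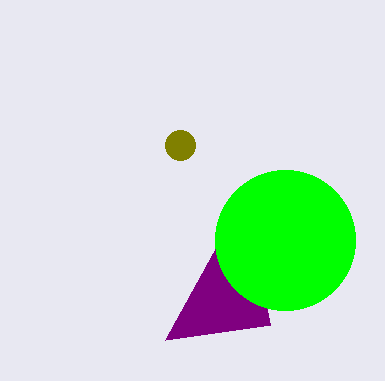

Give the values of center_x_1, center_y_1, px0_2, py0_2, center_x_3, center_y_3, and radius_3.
center_x_1 = 180, center_y_1 = 145, px0_2 = 270, py0_2 = 325, center_x_3 = 285, center_y_3 = 240, radius_3 = 70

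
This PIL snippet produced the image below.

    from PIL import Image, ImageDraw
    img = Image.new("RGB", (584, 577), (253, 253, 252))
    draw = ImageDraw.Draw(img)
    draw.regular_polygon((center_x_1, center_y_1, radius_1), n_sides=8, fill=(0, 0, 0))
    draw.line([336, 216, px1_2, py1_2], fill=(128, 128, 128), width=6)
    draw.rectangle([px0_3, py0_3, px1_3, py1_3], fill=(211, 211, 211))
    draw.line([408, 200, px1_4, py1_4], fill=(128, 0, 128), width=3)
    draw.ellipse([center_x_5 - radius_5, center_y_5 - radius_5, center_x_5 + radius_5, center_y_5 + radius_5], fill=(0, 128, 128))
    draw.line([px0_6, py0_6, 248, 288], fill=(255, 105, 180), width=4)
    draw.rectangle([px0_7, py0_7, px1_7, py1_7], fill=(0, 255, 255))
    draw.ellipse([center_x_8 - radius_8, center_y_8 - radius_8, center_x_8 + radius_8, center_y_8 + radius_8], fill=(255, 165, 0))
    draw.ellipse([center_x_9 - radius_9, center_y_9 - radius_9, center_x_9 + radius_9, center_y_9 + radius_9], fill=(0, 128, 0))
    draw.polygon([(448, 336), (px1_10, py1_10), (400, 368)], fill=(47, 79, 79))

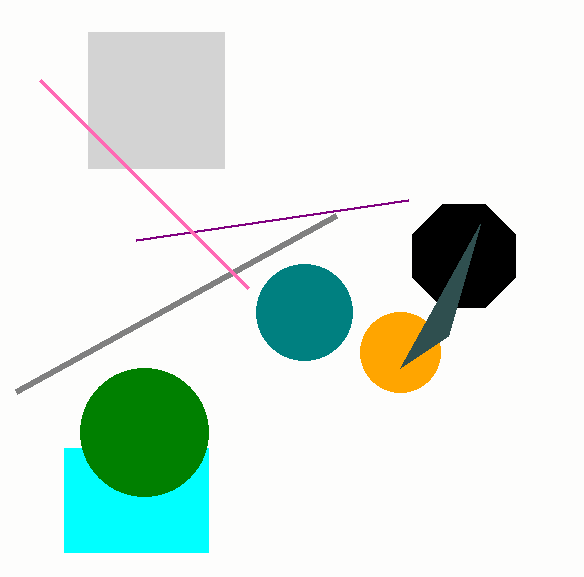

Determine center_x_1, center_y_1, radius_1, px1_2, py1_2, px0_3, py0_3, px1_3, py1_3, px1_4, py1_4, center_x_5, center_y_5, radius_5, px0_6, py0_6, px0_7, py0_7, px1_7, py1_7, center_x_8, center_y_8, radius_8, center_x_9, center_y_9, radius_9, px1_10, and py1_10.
center_x_1 = 464, center_y_1 = 256, radius_1 = 56, px1_2 = 16, py1_2 = 392, px0_3 = 88, py0_3 = 32, px1_3 = 224, py1_3 = 168, px1_4 = 136, py1_4 = 240, center_x_5 = 304, center_y_5 = 312, radius_5 = 48, px0_6 = 40, py0_6 = 80, px0_7 = 64, py0_7 = 448, px1_7 = 208, py1_7 = 552, center_x_8 = 400, center_y_8 = 352, radius_8 = 40, center_x_9 = 144, center_y_9 = 432, radius_9 = 64, px1_10 = 480, py1_10 = 224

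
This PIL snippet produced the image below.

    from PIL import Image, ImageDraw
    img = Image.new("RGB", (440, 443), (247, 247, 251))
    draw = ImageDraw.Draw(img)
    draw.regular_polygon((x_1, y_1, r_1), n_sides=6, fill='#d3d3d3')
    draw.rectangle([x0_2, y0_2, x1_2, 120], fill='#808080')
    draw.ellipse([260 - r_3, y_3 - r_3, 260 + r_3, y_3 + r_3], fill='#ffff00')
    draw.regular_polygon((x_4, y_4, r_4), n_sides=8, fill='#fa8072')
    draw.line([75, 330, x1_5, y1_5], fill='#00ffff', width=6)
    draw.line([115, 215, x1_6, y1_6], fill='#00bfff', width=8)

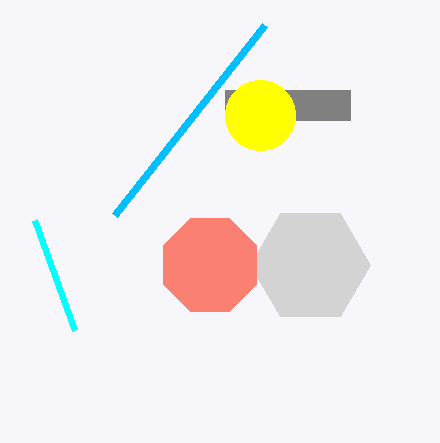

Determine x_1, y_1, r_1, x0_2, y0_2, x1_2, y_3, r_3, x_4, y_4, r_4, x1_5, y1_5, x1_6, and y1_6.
x_1 = 310, y_1 = 265, r_1 = 60, x0_2 = 225, y0_2 = 90, x1_2 = 350, y_3 = 115, r_3 = 35, x_4 = 210, y_4 = 265, r_4 = 50, x1_5 = 35, y1_5 = 220, x1_6 = 265, y1_6 = 25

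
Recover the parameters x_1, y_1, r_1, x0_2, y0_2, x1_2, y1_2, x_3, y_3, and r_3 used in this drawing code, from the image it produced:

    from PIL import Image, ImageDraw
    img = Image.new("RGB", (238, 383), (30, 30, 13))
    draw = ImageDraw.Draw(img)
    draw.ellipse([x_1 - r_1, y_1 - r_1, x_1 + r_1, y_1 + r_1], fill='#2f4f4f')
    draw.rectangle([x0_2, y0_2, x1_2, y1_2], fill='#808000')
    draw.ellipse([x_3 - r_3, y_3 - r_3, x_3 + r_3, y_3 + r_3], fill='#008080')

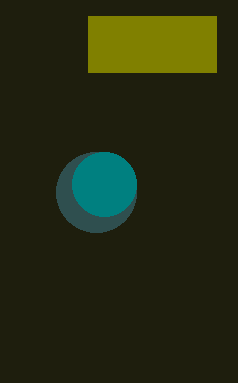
x_1 = 96, y_1 = 192, r_1 = 40, x0_2 = 88, y0_2 = 16, x1_2 = 216, y1_2 = 72, x_3 = 104, y_3 = 184, r_3 = 32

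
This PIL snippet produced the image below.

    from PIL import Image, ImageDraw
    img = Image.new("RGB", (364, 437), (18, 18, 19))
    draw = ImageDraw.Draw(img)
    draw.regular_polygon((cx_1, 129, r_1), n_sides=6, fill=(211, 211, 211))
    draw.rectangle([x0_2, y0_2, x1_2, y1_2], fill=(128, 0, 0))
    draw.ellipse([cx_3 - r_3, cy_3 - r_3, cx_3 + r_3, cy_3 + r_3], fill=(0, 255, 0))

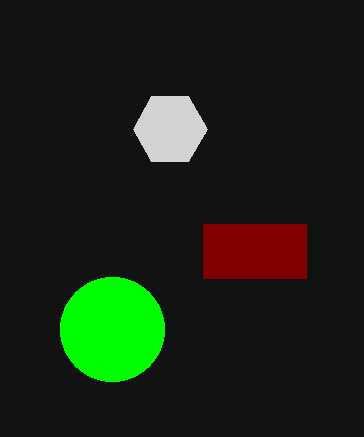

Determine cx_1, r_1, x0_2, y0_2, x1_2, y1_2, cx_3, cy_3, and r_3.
cx_1 = 170
r_1 = 37
x0_2 = 203
y0_2 = 224
x1_2 = 306
y1_2 = 278
cx_3 = 112
cy_3 = 329
r_3 = 52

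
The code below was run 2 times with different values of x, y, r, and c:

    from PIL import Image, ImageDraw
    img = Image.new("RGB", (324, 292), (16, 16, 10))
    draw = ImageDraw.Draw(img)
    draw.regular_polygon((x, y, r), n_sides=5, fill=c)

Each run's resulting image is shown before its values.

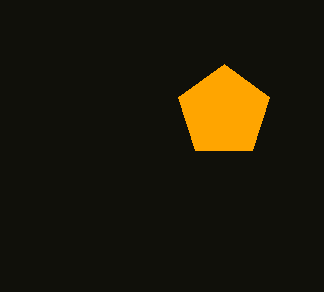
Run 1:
x = 224, y = 112, r = 48, c = 'orange'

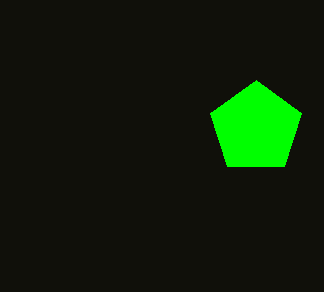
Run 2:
x = 256, y = 128, r = 48, c = 'lime'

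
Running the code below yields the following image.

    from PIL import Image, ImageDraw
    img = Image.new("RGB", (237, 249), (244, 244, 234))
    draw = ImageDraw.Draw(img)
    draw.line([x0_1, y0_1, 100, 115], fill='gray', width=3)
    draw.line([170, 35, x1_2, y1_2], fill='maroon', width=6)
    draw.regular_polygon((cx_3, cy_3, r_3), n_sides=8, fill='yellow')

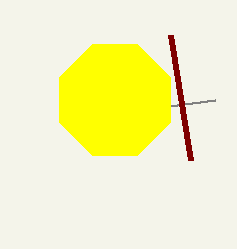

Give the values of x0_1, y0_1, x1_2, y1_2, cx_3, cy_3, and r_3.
x0_1 = 215; y0_1 = 100; x1_2 = 190; y1_2 = 160; cx_3 = 115; cy_3 = 100; r_3 = 60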